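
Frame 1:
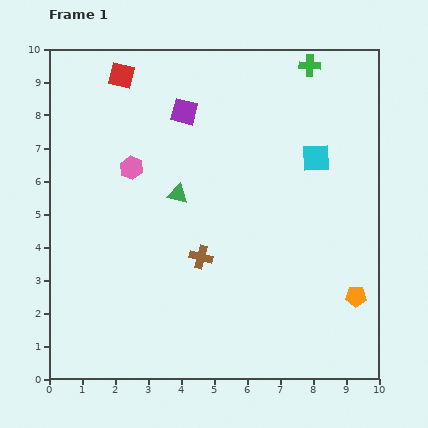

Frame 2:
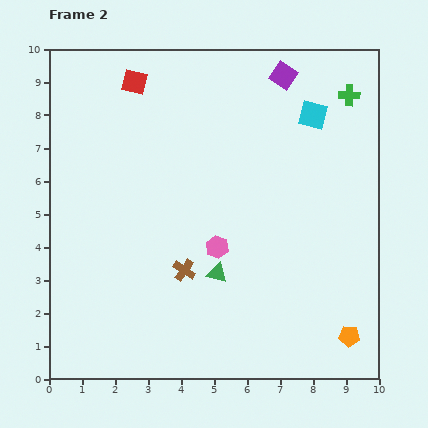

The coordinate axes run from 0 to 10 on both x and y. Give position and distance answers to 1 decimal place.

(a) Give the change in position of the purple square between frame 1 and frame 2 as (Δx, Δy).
(3.0, 1.1)

The purple square was at (4.1, 8.1) in frame 1 and (7.1, 9.2) in frame 2.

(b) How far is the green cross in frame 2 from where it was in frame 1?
1.5

The green cross moved from (7.9, 9.5) to (9.1, 8.6), a distance of √(1.2² + 0.9²) ≈ 1.5.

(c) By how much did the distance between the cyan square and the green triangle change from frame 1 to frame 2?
+1.3

Distance in frame 1: 4.3. Distance in frame 2: 5.6.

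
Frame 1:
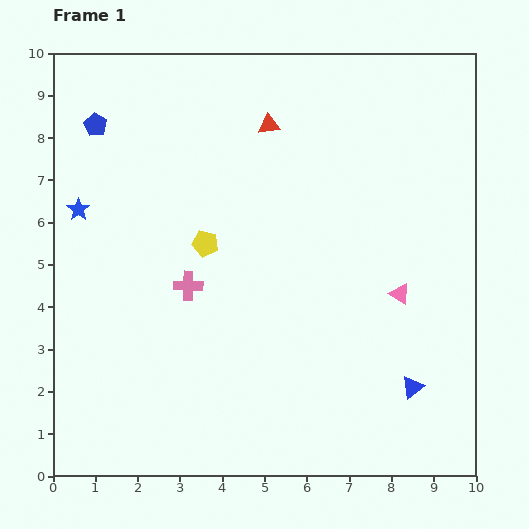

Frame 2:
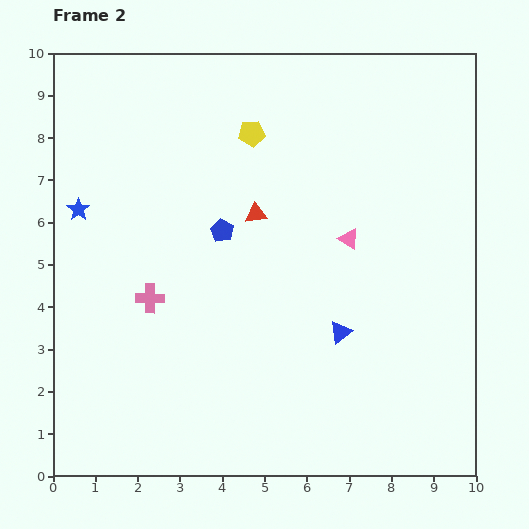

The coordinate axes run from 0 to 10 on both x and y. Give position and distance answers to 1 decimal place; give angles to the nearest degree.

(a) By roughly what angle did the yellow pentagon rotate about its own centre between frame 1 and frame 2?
19° counter-clockwise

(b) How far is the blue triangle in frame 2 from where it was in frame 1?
2.1

The blue triangle moved from (8.5, 2.1) to (6.8, 3.4), a distance of √(1.7² + 1.3²) ≈ 2.1.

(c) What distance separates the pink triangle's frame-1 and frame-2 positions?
1.8

The pink triangle moved from (8.2, 4.3) to (7.0, 5.6), a distance of √(1.2² + 1.3²) ≈ 1.8.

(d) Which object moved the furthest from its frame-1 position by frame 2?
the blue pentagon

(moved 3.9; next 2.8)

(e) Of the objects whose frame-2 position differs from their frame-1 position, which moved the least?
the pink cross

(moved 0.9)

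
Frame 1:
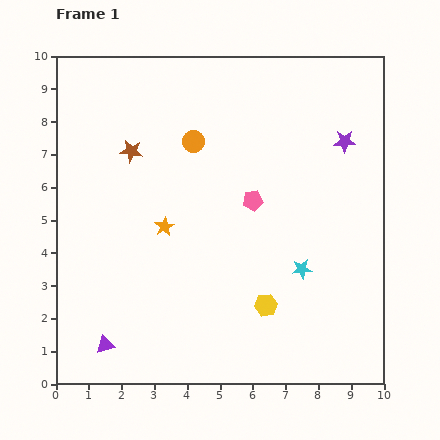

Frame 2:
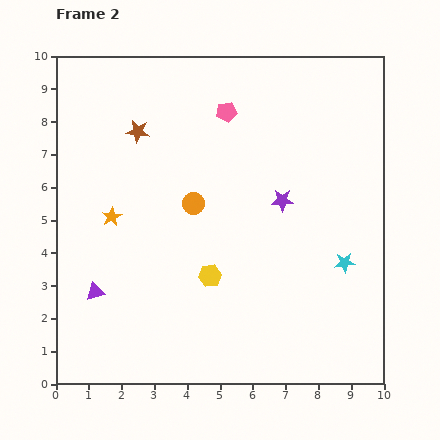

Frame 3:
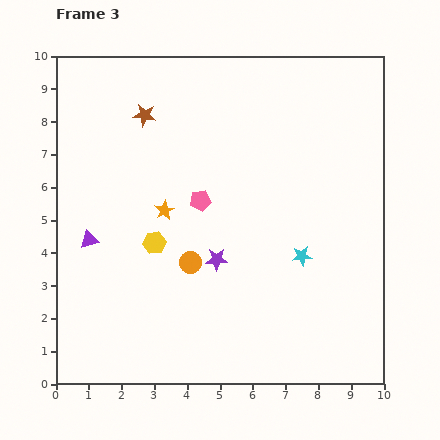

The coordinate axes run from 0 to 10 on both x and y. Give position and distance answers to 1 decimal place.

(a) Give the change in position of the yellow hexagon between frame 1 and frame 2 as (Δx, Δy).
(-1.7, 0.9)

The yellow hexagon was at (6.4, 2.4) in frame 1 and (4.7, 3.3) in frame 2.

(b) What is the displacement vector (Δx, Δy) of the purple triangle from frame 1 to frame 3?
(-0.5, 3.2)

The purple triangle was at (1.5, 1.2) in frame 1 and (1.0, 4.4) in frame 3.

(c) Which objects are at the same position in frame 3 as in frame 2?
none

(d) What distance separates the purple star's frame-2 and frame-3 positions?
2.7

The purple star moved from (6.9, 5.6) to (4.9, 3.8), a distance of √(2.0² + 1.8²) ≈ 2.7.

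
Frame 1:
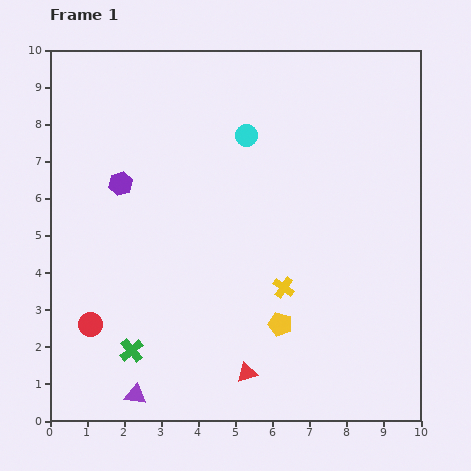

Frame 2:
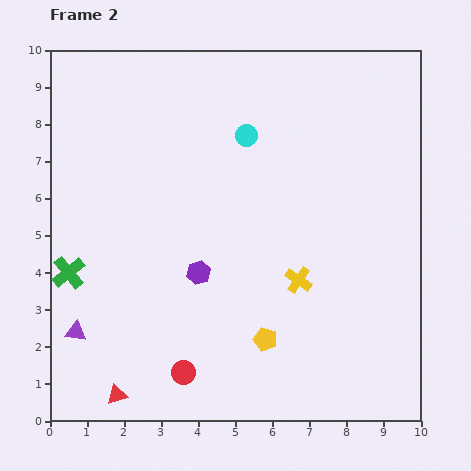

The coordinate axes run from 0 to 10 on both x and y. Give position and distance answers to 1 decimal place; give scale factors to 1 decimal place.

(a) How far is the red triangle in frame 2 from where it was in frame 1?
3.6

The red triangle moved from (5.3, 1.3) to (1.8, 0.7), a distance of √(3.5² + 0.6²) ≈ 3.6.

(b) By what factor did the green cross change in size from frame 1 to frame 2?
1.4×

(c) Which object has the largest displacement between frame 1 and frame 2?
the red triangle

(moved 3.6; next 3.2)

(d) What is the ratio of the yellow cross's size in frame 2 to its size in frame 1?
1.3×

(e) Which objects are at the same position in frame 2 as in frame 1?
the cyan circle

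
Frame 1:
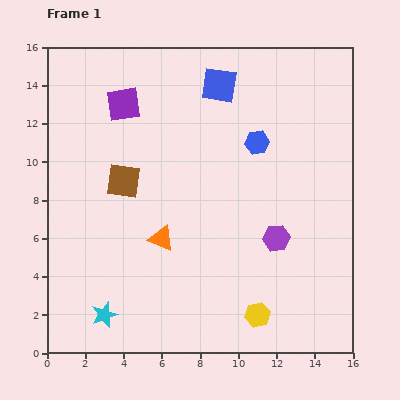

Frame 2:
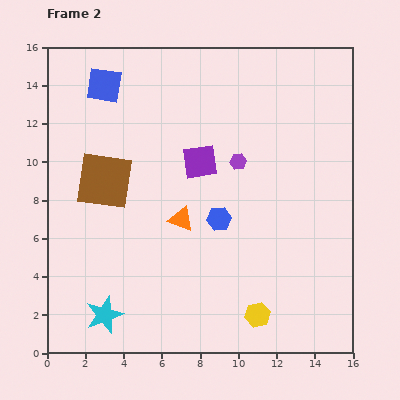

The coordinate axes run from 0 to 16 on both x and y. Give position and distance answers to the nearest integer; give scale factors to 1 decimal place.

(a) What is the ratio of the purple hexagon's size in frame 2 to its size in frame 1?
0.6×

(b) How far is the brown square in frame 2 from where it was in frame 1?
1

The brown square moved from (4, 9) to (3, 9), a distance of √(1² + 0²) ≈ 1.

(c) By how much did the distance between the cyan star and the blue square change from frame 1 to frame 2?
-1

Distance in frame 1: 13. Distance in frame 2: 12.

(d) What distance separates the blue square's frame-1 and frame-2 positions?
6

The blue square moved from (9, 14) to (3, 14), a distance of √(6² + 0²) ≈ 6.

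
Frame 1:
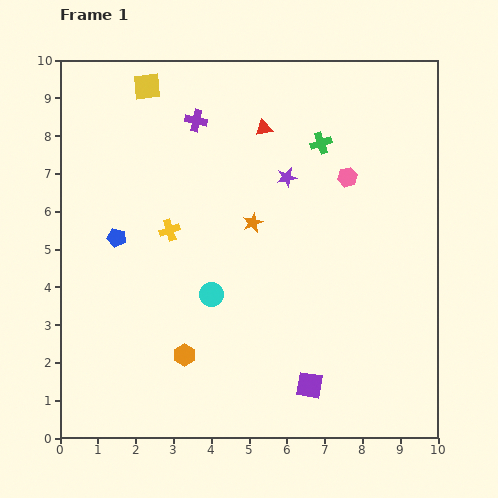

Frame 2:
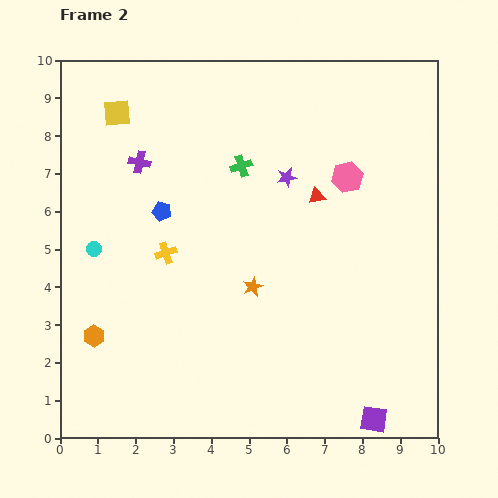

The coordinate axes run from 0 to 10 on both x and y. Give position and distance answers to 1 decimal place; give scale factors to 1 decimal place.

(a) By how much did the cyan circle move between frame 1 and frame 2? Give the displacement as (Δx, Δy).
(-3.1, 1.2)

The cyan circle was at (4.0, 3.8) in frame 1 and (0.9, 5.0) in frame 2.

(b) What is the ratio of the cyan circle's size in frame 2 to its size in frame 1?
0.6×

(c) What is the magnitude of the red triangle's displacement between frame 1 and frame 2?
2.3

The red triangle moved from (5.4, 8.2) to (6.8, 6.4), a distance of √(1.4² + 1.8²) ≈ 2.3.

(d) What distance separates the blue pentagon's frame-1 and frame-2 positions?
1.4

The blue pentagon moved from (1.5, 5.3) to (2.7, 6.0), a distance of √(1.2² + 0.7²) ≈ 1.4.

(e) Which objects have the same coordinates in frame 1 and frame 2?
the pink hexagon, the purple star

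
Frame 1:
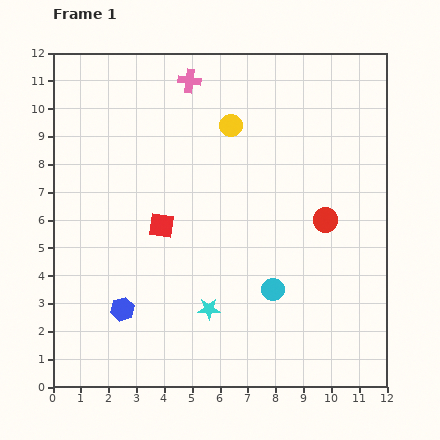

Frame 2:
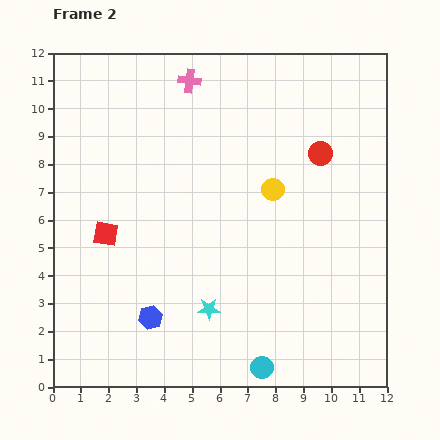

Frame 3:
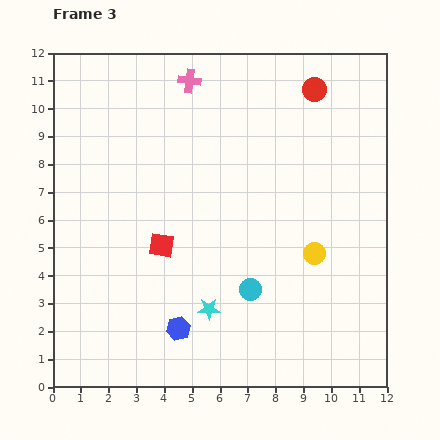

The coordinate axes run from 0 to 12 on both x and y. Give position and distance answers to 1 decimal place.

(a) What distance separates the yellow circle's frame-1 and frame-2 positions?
2.7

The yellow circle moved from (6.4, 9.4) to (7.9, 7.1), a distance of √(1.5² + 2.3²) ≈ 2.7.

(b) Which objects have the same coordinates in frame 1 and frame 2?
the cyan star, the pink cross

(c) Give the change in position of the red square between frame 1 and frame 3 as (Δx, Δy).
(0.0, -0.7)

The red square was at (3.9, 5.8) in frame 1 and (3.9, 5.1) in frame 3.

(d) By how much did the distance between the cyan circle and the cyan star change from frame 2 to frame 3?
-1.1

Distance in frame 2: 2.8. Distance in frame 3: 1.7.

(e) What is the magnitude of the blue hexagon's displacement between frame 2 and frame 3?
1.1

The blue hexagon moved from (3.5, 2.5) to (4.5, 2.1), a distance of √(1.0² + 0.4²) ≈ 1.1.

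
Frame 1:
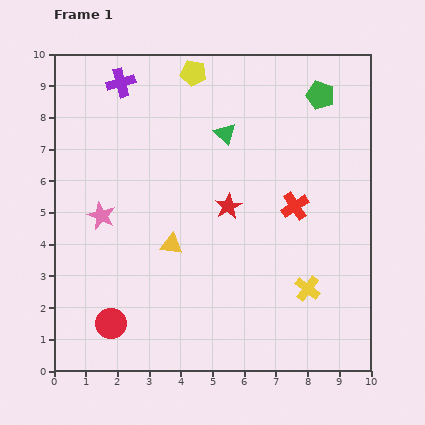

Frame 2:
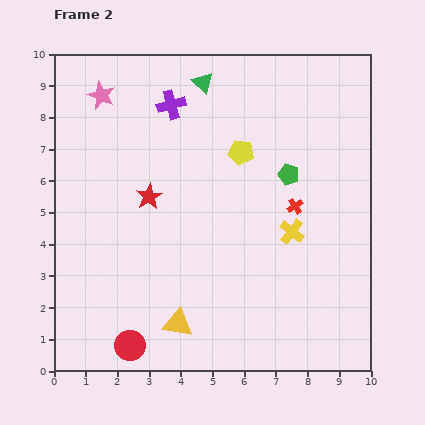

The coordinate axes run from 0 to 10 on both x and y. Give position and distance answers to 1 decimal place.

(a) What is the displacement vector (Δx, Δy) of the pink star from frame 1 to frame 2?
(0.0, 3.8)

The pink star was at (1.5, 4.9) in frame 1 and (1.5, 8.7) in frame 2.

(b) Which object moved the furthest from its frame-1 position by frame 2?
the pink star

(moved 3.8; next 2.9)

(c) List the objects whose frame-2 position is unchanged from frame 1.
the red cross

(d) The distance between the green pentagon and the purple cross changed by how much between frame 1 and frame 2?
-2.0

Distance in frame 1: 6.3. Distance in frame 2: 4.3.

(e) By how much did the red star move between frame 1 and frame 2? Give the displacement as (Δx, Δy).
(-2.5, 0.3)

The red star was at (5.5, 5.2) in frame 1 and (3.0, 5.5) in frame 2.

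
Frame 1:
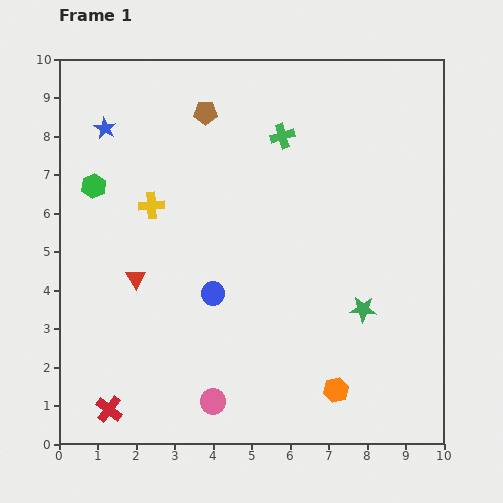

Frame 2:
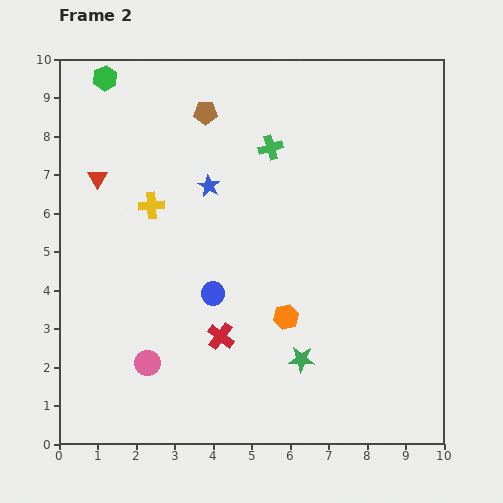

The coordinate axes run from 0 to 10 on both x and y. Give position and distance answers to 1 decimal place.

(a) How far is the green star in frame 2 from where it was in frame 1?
2.1

The green star moved from (7.9, 3.5) to (6.3, 2.2), a distance of √(1.6² + 1.3²) ≈ 2.1.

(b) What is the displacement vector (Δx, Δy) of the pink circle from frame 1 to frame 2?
(-1.7, 1.0)

The pink circle was at (4.0, 1.1) in frame 1 and (2.3, 2.1) in frame 2.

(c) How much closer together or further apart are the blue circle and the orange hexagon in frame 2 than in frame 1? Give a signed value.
-2.1

Distance in frame 1: 4.1. Distance in frame 2: 2.0.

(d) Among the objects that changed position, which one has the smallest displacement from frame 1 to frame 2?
the green cross

(moved 0.4)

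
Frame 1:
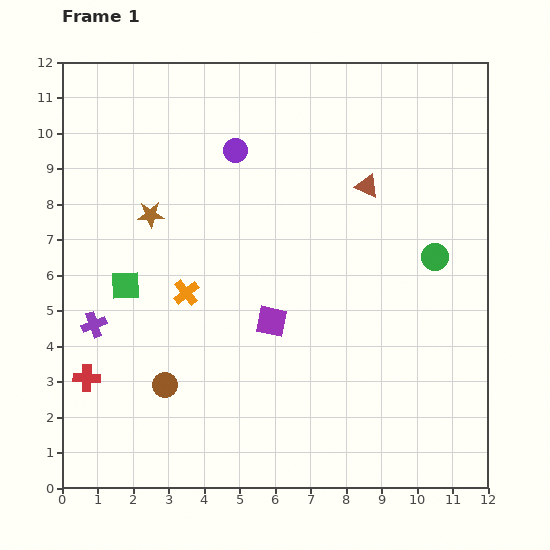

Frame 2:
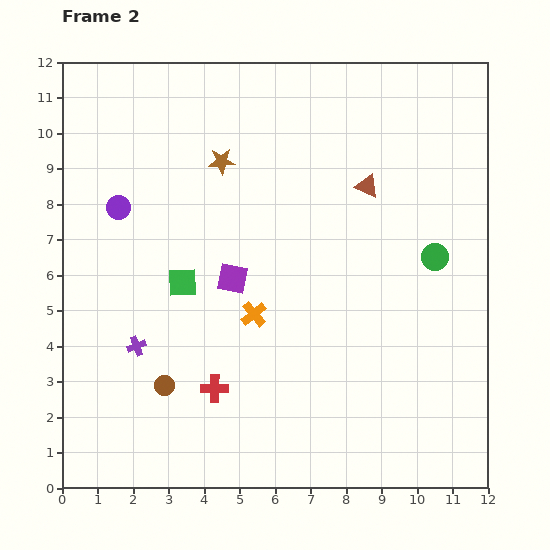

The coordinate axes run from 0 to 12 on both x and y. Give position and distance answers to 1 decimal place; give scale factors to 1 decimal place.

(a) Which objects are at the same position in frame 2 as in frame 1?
the green circle, the brown triangle, the brown circle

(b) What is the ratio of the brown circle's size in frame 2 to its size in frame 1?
0.8×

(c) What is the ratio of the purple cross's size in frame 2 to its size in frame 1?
0.8×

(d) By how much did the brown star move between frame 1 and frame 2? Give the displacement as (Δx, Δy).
(2.0, 1.5)

The brown star was at (2.5, 7.7) in frame 1 and (4.5, 9.2) in frame 2.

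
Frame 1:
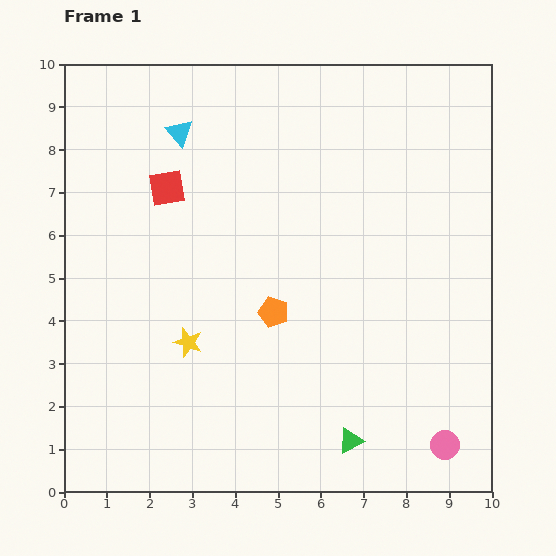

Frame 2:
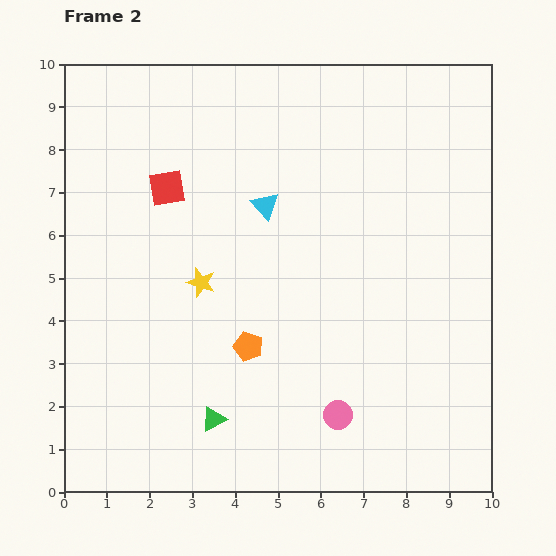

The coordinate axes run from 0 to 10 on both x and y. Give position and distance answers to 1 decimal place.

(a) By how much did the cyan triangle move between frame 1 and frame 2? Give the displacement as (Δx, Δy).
(2.0, -1.7)

The cyan triangle was at (2.7, 8.4) in frame 1 and (4.7, 6.7) in frame 2.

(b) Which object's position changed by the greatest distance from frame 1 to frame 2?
the green triangle

(moved 3.2; next 2.6)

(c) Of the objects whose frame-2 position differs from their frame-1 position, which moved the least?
the orange pentagon

(moved 1.0)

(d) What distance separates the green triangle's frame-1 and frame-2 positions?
3.2

The green triangle moved from (6.7, 1.2) to (3.5, 1.7), a distance of √(3.2² + 0.5²) ≈ 3.2.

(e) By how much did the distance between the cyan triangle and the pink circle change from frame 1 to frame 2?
-4.4

Distance in frame 1: 9.6. Distance in frame 2: 5.2.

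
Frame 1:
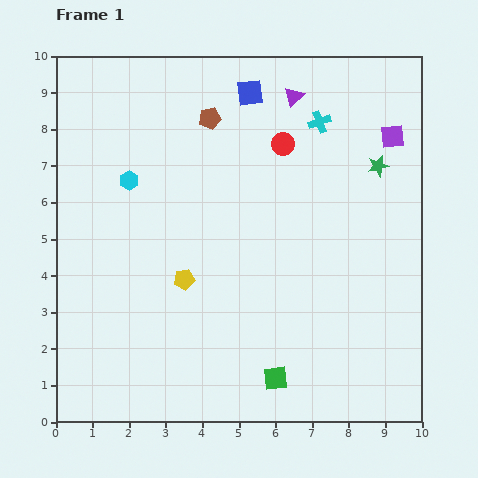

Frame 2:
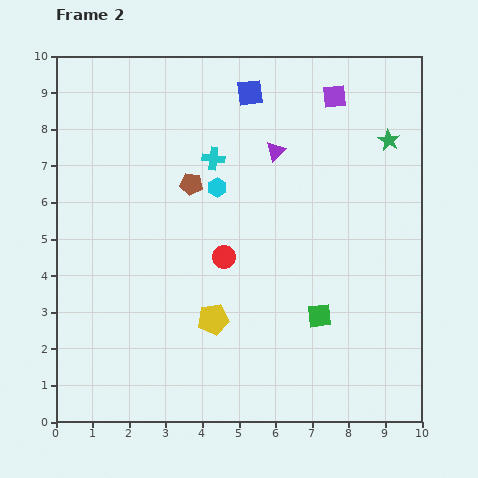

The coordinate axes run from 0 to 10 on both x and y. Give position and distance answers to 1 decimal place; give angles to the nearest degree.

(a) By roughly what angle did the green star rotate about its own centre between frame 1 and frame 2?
29° counter-clockwise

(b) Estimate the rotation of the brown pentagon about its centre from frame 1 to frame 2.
19° clockwise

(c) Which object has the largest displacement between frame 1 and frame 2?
the red circle

(moved 3.5; next 3.1)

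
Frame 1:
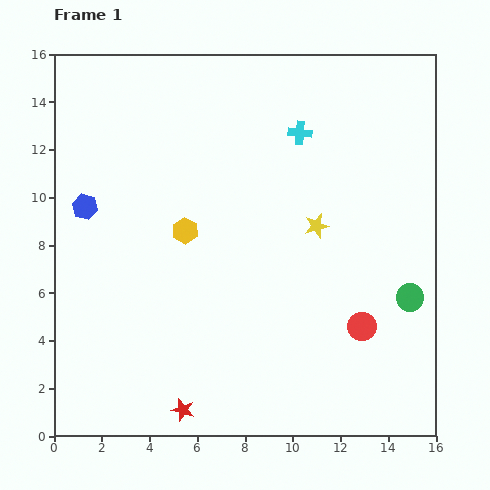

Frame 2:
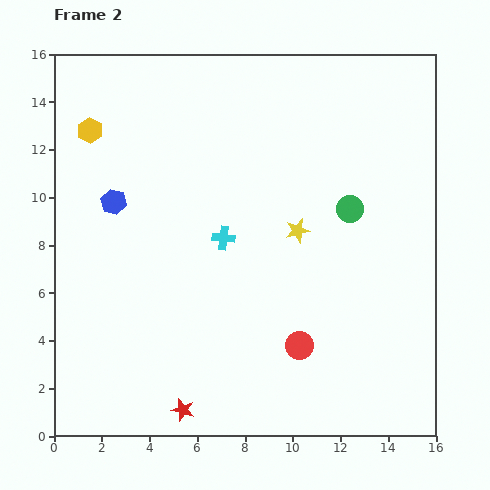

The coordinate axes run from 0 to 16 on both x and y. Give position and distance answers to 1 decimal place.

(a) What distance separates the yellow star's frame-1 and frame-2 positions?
0.8

The yellow star moved from (11.0, 8.8) to (10.2, 8.6), a distance of √(0.8² + 0.2²) ≈ 0.8.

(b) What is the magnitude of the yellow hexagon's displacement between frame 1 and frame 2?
5.8

The yellow hexagon moved from (5.5, 8.6) to (1.5, 12.8), a distance of √(4.0² + 4.2²) ≈ 5.8.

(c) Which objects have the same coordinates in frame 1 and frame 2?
the red star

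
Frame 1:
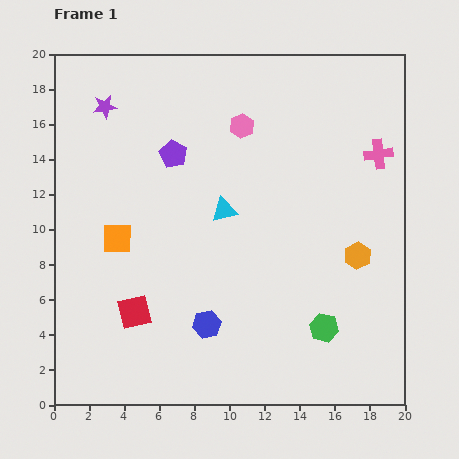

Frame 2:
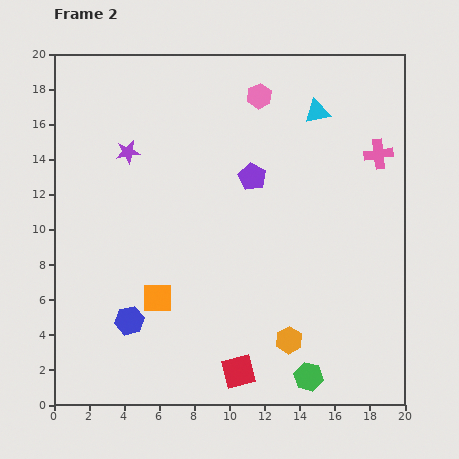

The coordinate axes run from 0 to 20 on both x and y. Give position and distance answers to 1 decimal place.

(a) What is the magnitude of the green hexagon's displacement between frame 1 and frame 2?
2.9

The green hexagon moved from (15.4, 4.4) to (14.5, 1.6), a distance of √(0.9² + 2.8²) ≈ 2.9.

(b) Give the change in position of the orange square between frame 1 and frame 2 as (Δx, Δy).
(2.3, -3.4)

The orange square was at (3.6, 9.5) in frame 1 and (5.9, 6.1) in frame 2.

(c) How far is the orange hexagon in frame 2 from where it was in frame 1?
6.2

The orange hexagon moved from (17.3, 8.5) to (13.4, 3.7), a distance of √(3.9² + 4.8²) ≈ 6.2.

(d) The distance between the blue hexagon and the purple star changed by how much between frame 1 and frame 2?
-4.1

Distance in frame 1: 13.7. Distance in frame 2: 9.6.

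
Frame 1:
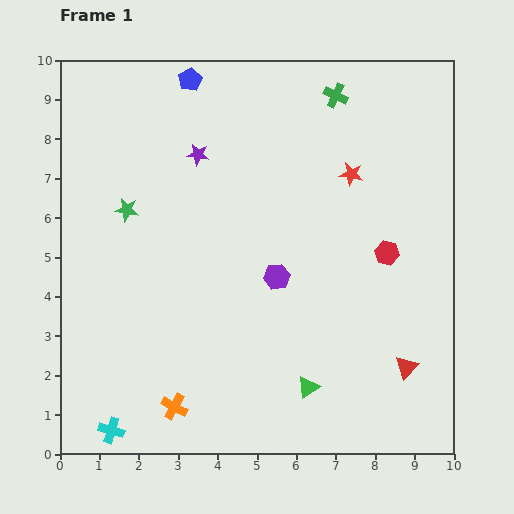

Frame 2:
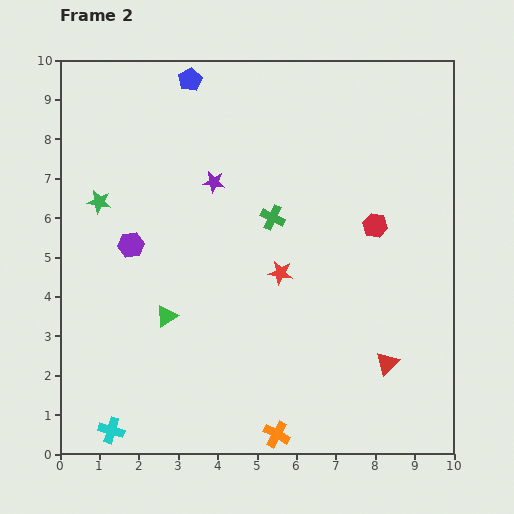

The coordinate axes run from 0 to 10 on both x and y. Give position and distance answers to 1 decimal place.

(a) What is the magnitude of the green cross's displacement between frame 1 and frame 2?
3.5

The green cross moved from (7.0, 9.1) to (5.4, 6.0), a distance of √(1.6² + 3.1²) ≈ 3.5.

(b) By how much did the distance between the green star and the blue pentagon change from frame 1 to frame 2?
+0.2

Distance in frame 1: 3.7. Distance in frame 2: 3.9.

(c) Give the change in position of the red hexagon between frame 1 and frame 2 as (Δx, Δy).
(-0.3, 0.7)

The red hexagon was at (8.3, 5.1) in frame 1 and (8.0, 5.8) in frame 2.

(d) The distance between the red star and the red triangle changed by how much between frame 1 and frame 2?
-1.6

Distance in frame 1: 5.1. Distance in frame 2: 3.5.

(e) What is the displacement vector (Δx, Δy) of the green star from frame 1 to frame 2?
(-0.7, 0.2)

The green star was at (1.7, 6.2) in frame 1 and (1.0, 6.4) in frame 2.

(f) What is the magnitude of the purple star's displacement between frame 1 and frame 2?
0.8

The purple star moved from (3.5, 7.6) to (3.9, 6.9), a distance of √(0.4² + 0.7²) ≈ 0.8.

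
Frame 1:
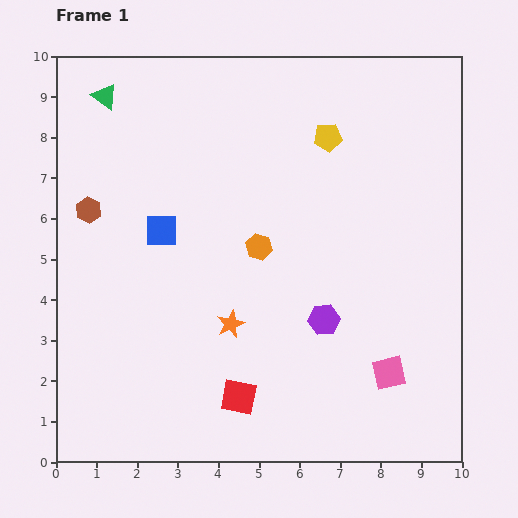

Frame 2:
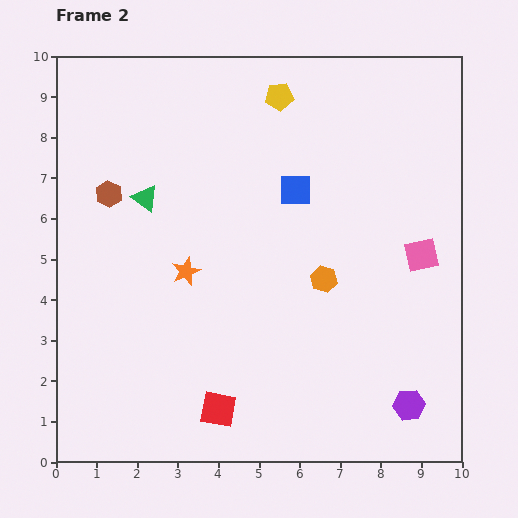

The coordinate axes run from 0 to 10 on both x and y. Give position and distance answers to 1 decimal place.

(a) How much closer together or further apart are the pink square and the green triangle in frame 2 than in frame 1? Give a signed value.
-2.9

Distance in frame 1: 9.8. Distance in frame 2: 6.9.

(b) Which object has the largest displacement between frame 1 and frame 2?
the blue square

(moved 3.4; next 3.0)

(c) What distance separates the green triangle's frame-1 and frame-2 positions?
2.7

The green triangle moved from (1.2, 9.0) to (2.2, 6.5), a distance of √(1.0² + 2.5²) ≈ 2.7.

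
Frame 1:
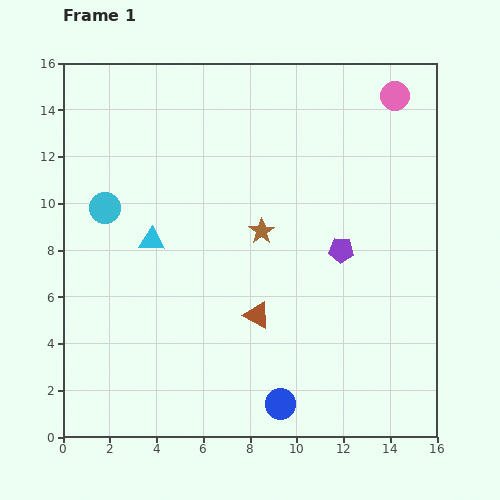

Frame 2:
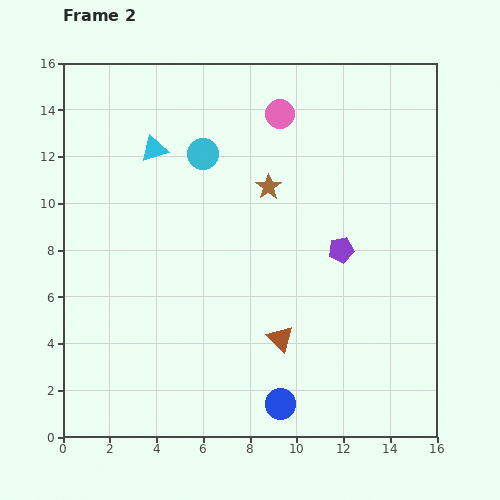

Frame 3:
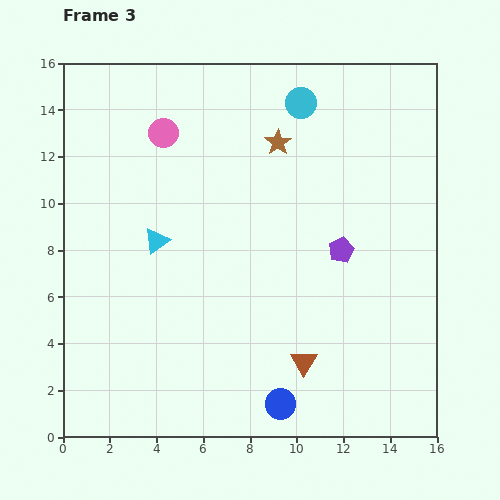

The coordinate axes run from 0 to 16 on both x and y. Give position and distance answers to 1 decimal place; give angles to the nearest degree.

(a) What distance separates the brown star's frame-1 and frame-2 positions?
1.9

The brown star moved from (8.5, 8.8) to (8.8, 10.7), a distance of √(0.3² + 1.9²) ≈ 1.9.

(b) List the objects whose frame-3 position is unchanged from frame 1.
the blue circle, the purple pentagon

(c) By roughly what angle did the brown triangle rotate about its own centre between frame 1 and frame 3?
31° clockwise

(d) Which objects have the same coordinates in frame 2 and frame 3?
the blue circle, the purple pentagon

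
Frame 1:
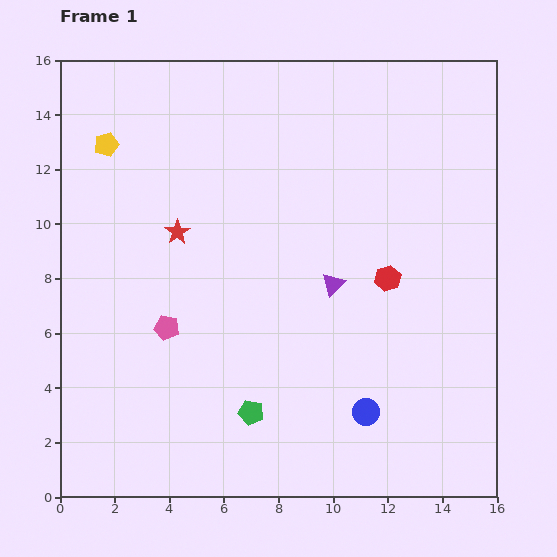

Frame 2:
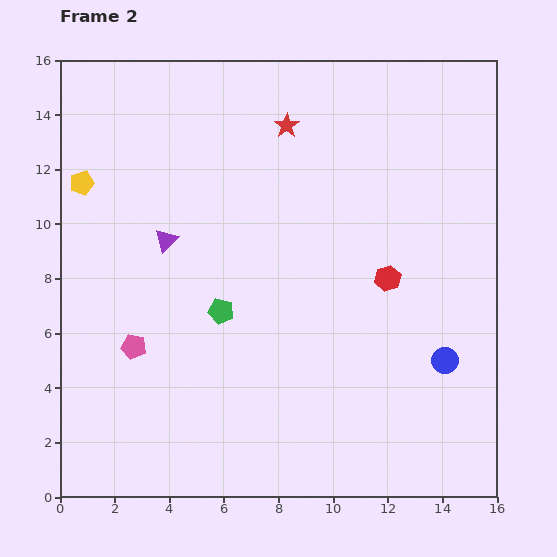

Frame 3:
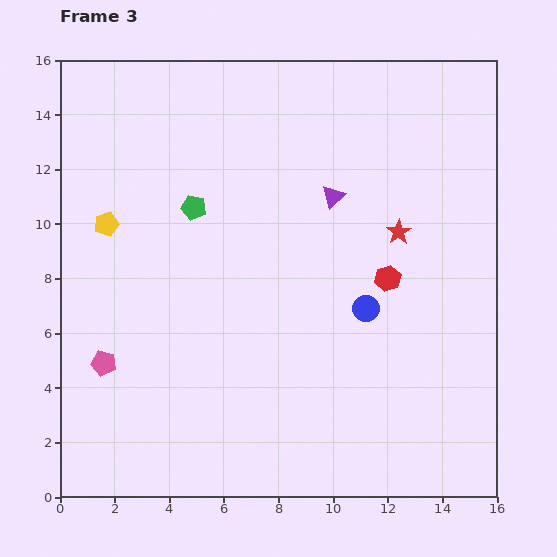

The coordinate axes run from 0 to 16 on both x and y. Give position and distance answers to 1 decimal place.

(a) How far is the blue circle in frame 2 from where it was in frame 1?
3.5

The blue circle moved from (11.2, 3.1) to (14.1, 5.0), a distance of √(2.9² + 1.9²) ≈ 3.5.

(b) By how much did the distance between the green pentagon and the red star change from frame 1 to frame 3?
+0.5

Distance in frame 1: 7.1. Distance in frame 3: 7.6.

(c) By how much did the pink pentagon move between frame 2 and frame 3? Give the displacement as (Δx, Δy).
(-1.1, -0.6)

The pink pentagon was at (2.7, 5.5) in frame 2 and (1.6, 4.9) in frame 3.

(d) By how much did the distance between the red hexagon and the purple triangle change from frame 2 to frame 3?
-4.6

Distance in frame 2: 8.2. Distance in frame 3: 3.6.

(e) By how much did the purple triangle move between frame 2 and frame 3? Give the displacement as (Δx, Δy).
(6.1, 1.6)

The purple triangle was at (3.9, 9.4) in frame 2 and (10.0, 11.0) in frame 3.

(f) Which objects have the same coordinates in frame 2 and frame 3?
the red hexagon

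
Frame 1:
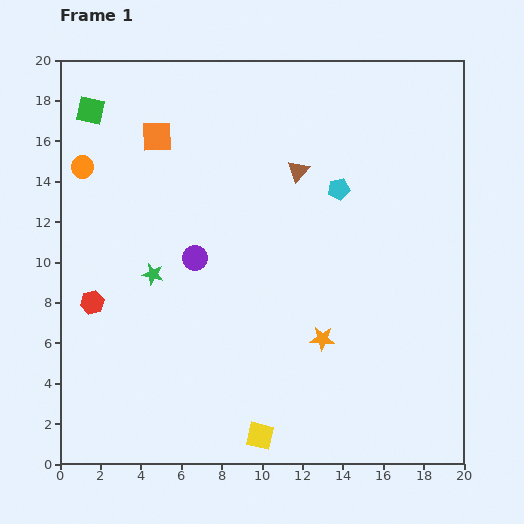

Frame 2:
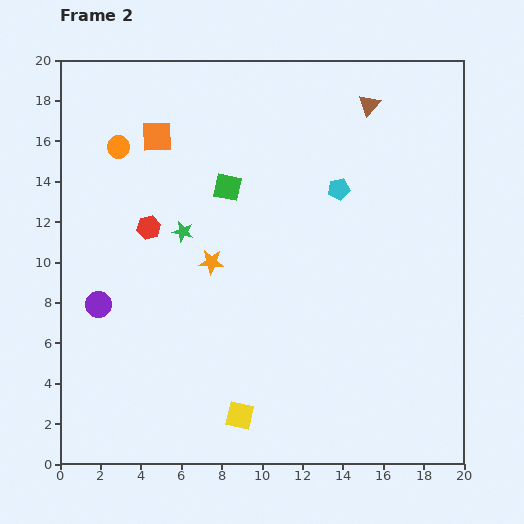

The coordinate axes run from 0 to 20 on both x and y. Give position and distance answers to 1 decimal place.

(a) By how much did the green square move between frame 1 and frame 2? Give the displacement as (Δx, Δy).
(6.8, -3.8)

The green square was at (1.5, 17.5) in frame 1 and (8.3, 13.7) in frame 2.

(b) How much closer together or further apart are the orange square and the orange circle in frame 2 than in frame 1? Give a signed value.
-2.0

Distance in frame 1: 4.0. Distance in frame 2: 2.0.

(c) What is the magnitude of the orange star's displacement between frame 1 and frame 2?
6.7

The orange star moved from (13.0, 6.2) to (7.5, 10.0), a distance of √(5.5² + 3.8²) ≈ 6.7.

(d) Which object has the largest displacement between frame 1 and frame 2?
the green square

(moved 7.8; next 6.7)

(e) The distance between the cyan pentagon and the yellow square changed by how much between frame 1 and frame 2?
-0.6

Distance in frame 1: 12.8. Distance in frame 2: 12.2.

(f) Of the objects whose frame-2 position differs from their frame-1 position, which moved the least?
the yellow square

(moved 1.4)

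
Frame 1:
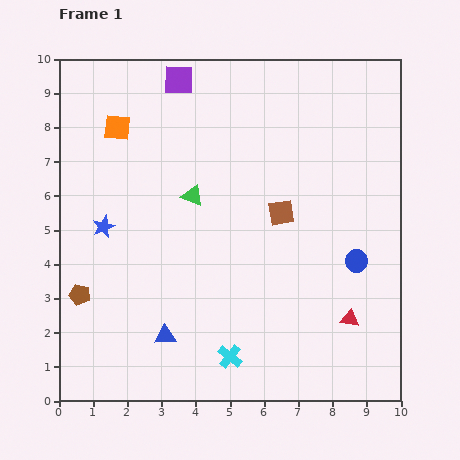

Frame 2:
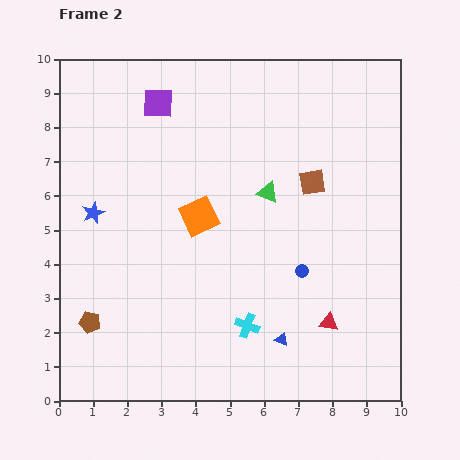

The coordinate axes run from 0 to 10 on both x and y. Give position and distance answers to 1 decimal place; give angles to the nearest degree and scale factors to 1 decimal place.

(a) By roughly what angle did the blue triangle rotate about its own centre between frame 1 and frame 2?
23° clockwise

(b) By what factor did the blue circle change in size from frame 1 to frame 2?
0.6×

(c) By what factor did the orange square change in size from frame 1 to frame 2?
1.4×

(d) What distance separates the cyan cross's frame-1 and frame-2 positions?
1.0

The cyan cross moved from (5.0, 1.3) to (5.5, 2.2), a distance of √(0.5² + 0.9²) ≈ 1.0.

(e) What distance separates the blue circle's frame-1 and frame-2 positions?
1.6

The blue circle moved from (8.7, 4.1) to (7.1, 3.8), a distance of √(1.6² + 0.3²) ≈ 1.6.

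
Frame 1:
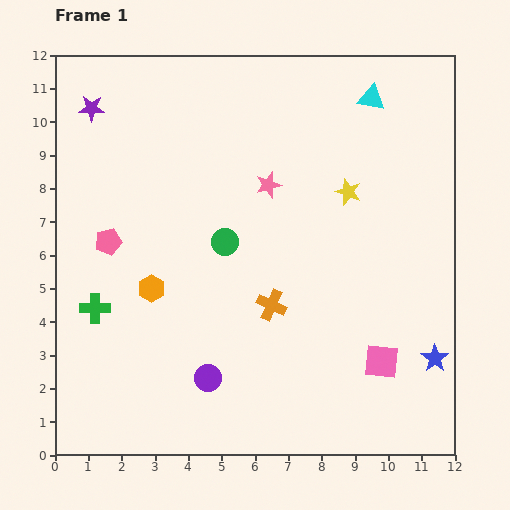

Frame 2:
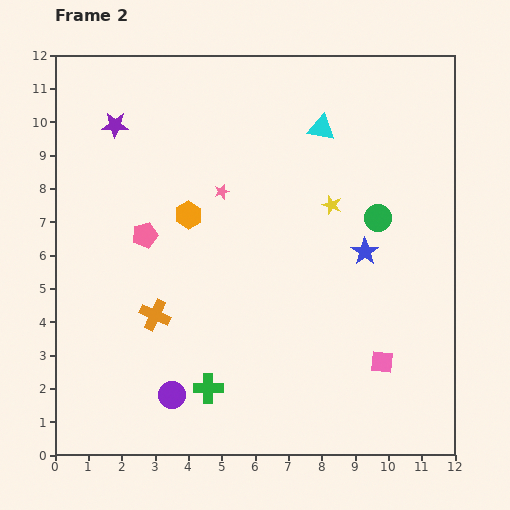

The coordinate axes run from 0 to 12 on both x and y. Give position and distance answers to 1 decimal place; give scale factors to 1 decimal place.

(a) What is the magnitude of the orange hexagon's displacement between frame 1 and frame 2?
2.5

The orange hexagon moved from (2.9, 5.0) to (4.0, 7.2), a distance of √(1.1² + 2.2²) ≈ 2.5.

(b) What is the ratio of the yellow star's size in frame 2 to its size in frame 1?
0.7×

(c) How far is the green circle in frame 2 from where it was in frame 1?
4.7

The green circle moved from (5.1, 6.4) to (9.7, 7.1), a distance of √(4.6² + 0.7²) ≈ 4.7.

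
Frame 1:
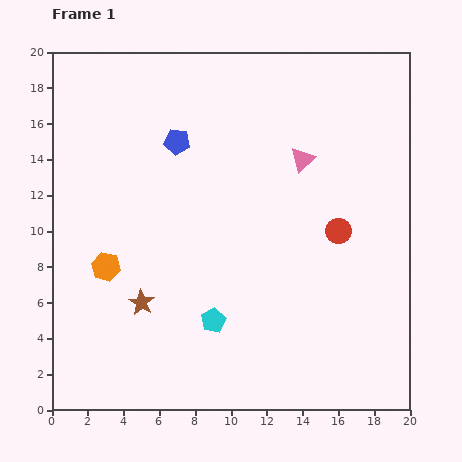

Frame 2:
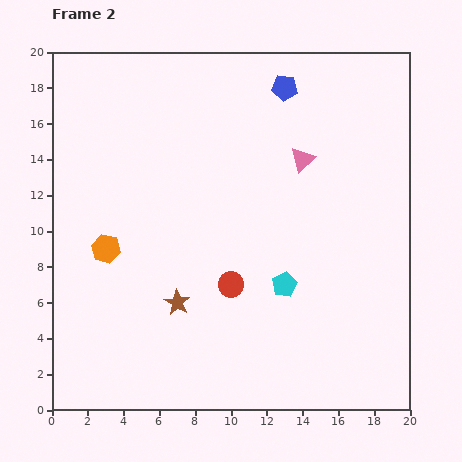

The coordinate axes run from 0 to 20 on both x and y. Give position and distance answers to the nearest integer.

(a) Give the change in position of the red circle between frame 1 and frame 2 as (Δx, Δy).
(-6, -3)

The red circle was at (16, 10) in frame 1 and (10, 7) in frame 2.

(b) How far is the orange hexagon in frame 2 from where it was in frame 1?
1

The orange hexagon moved from (3, 8) to (3, 9), a distance of √(0² + 1²) ≈ 1.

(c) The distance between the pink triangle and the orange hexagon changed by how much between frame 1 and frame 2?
-1

Distance in frame 1: 13. Distance in frame 2: 12.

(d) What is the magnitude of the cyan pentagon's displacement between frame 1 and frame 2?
4

The cyan pentagon moved from (9, 5) to (13, 7), a distance of √(4² + 2²) ≈ 4.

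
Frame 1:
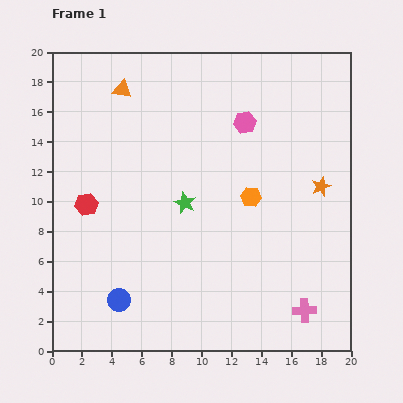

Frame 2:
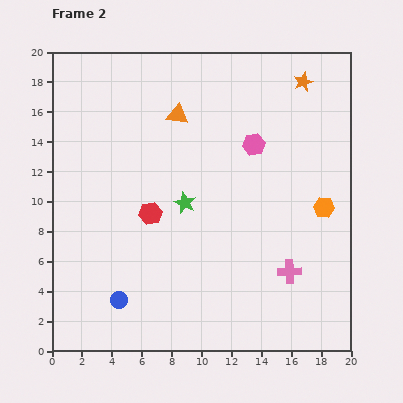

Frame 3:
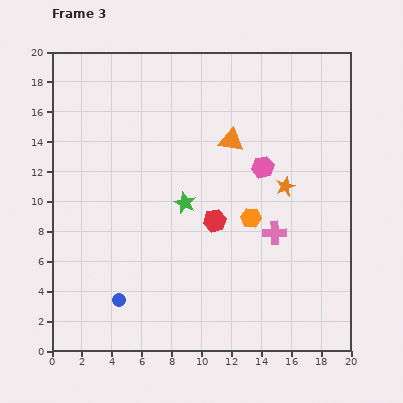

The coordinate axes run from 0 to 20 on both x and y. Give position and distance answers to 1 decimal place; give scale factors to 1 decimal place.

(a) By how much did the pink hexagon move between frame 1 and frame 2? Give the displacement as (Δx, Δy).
(0.6, -1.5)

The pink hexagon was at (12.9, 15.3) in frame 1 and (13.5, 13.8) in frame 2.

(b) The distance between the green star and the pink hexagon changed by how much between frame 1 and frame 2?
-0.7

Distance in frame 1: 6.7. Distance in frame 2: 6.0.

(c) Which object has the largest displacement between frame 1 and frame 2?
the orange star

(moved 7.1; next 4.9)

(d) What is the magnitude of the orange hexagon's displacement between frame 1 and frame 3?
1.4

The orange hexagon moved from (13.3, 10.3) to (13.3, 8.9), a distance of √(0.0² + 1.4²) ≈ 1.4.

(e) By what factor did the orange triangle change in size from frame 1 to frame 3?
1.3×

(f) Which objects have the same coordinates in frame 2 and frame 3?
the blue circle, the green star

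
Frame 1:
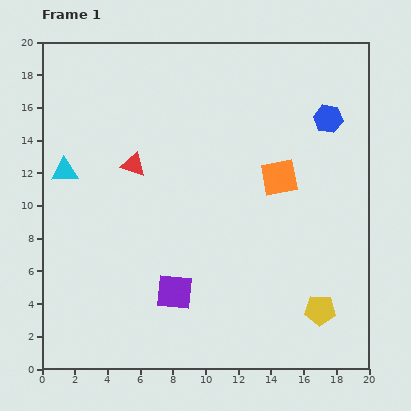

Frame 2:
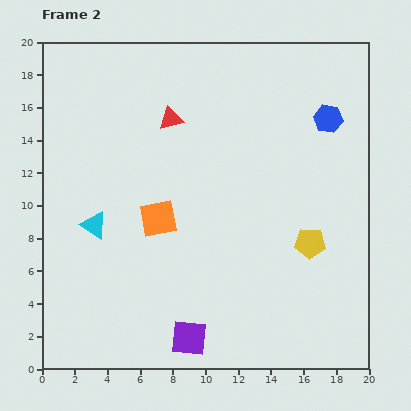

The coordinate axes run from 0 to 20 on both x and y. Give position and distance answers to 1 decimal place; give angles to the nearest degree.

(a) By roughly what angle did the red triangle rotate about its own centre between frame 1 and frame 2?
32° counter-clockwise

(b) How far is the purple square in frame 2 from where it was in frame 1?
2.9

The purple square moved from (8.1, 4.7) to (9.0, 1.9), a distance of √(0.9² + 2.8²) ≈ 2.9.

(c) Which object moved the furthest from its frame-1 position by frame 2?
the orange square

(moved 7.8; next 4.1)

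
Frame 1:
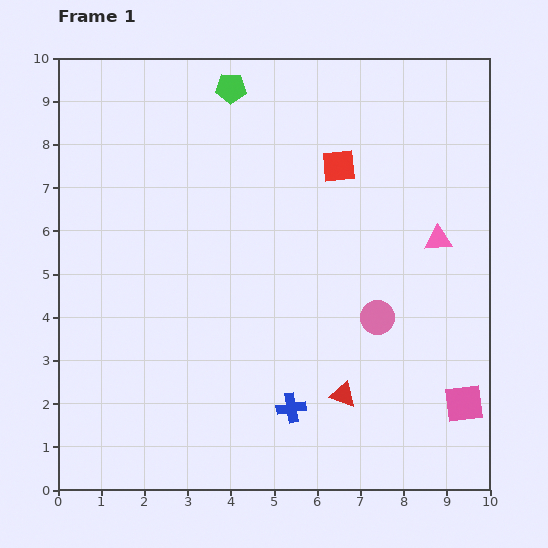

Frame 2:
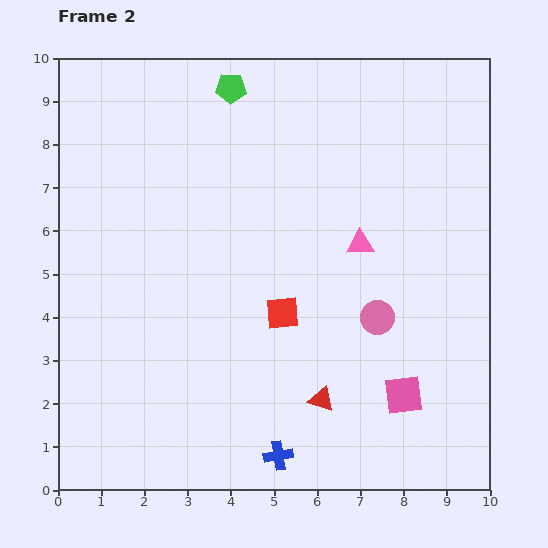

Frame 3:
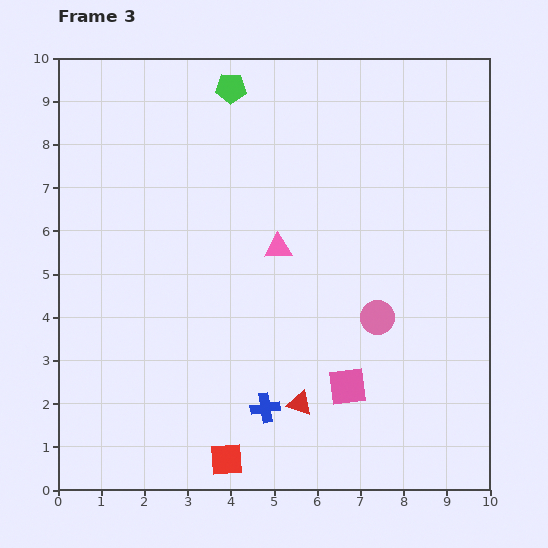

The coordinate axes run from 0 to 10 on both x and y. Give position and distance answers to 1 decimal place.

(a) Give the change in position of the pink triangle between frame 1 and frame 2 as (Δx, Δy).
(-1.8, -0.1)

The pink triangle was at (8.8, 5.8) in frame 1 and (7.0, 5.7) in frame 2.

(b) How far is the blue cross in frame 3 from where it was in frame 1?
0.6

The blue cross moved from (5.4, 1.9) to (4.8, 1.9), a distance of √(0.6² + 0.0²) ≈ 0.6.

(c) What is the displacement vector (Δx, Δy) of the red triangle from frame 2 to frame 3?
(-0.5, -0.1)

The red triangle was at (6.1, 2.1) in frame 2 and (5.6, 2.0) in frame 3.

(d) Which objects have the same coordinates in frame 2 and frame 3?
the pink circle, the green pentagon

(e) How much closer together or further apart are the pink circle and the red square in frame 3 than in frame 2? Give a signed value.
+2.6

Distance in frame 2: 2.2. Distance in frame 3: 4.8.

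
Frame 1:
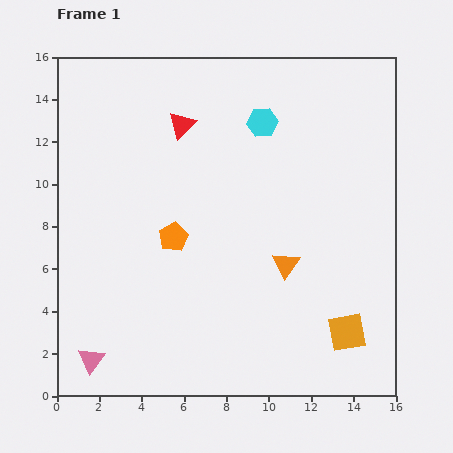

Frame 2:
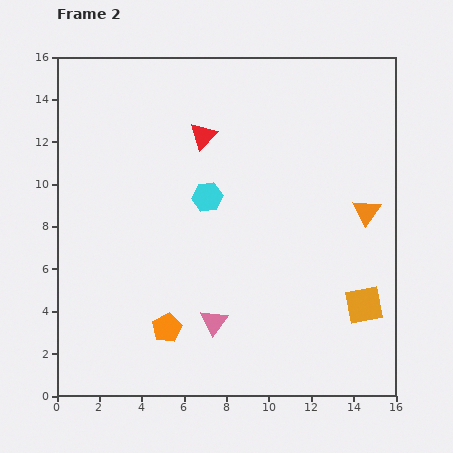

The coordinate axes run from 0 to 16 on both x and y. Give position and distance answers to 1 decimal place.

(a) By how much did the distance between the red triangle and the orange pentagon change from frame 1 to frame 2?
+4.0

Distance in frame 1: 5.3. Distance in frame 2: 9.3.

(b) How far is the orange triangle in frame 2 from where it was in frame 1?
4.5

The orange triangle moved from (10.8, 6.2) to (14.6, 8.7), a distance of √(3.8² + 2.5²) ≈ 4.5.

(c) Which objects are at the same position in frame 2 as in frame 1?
none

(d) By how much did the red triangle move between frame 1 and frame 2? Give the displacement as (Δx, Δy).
(1.0, -0.5)

The red triangle was at (5.9, 12.8) in frame 1 and (6.9, 12.3) in frame 2.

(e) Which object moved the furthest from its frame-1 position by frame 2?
the pink triangle

(moved 6.1; next 4.5)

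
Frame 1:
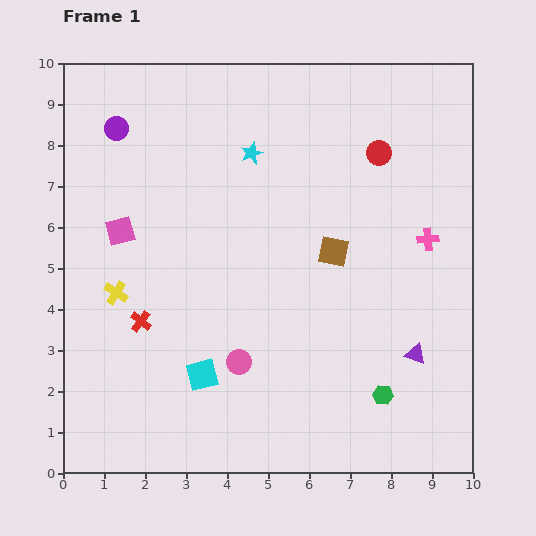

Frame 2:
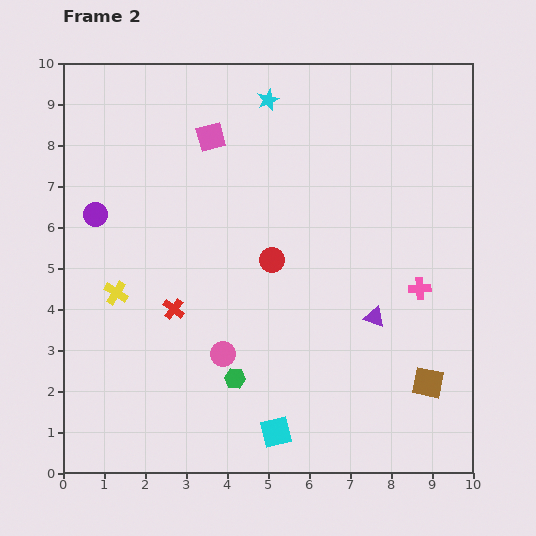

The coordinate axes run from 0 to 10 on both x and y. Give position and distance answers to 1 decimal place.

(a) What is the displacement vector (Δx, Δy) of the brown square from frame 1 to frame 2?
(2.3, -3.2)

The brown square was at (6.6, 5.4) in frame 1 and (8.9, 2.2) in frame 2.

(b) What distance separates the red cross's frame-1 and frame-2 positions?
0.9

The red cross moved from (1.9, 3.7) to (2.7, 4.0), a distance of √(0.8² + 0.3²) ≈ 0.9.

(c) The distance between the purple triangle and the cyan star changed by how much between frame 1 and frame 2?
-0.4

Distance in frame 1: 6.3. Distance in frame 2: 5.9.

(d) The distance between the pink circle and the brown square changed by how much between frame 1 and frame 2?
+1.5

Distance in frame 1: 3.5. Distance in frame 2: 5.0.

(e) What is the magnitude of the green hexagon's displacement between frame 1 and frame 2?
3.6

The green hexagon moved from (7.8, 1.9) to (4.2, 2.3), a distance of √(3.6² + 0.4²) ≈ 3.6.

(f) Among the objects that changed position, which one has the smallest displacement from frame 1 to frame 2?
the pink circle

(moved 0.4)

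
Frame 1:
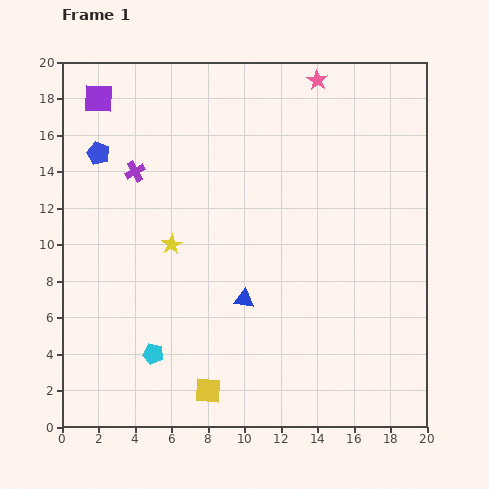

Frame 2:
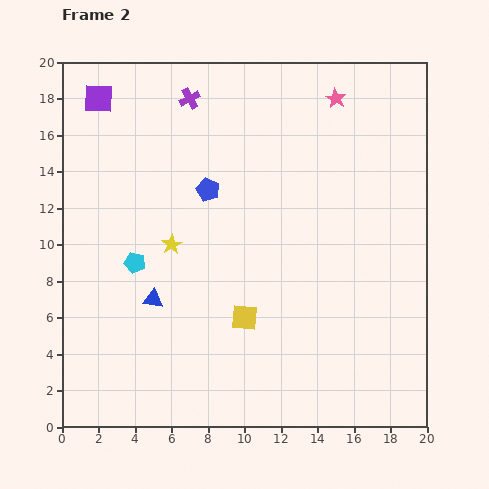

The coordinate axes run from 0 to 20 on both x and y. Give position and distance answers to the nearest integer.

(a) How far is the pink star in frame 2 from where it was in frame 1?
1

The pink star moved from (14, 19) to (15, 18), a distance of √(1² + 1²) ≈ 1.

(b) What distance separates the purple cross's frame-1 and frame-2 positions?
5

The purple cross moved from (4, 14) to (7, 18), a distance of √(3² + 4²) ≈ 5.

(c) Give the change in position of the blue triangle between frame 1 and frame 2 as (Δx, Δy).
(-5, 0)

The blue triangle was at (10, 7) in frame 1 and (5, 7) in frame 2.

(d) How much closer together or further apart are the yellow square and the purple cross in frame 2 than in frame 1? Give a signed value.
-1

Distance in frame 1: 13. Distance in frame 2: 12.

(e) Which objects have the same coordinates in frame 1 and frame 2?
the purple square, the yellow star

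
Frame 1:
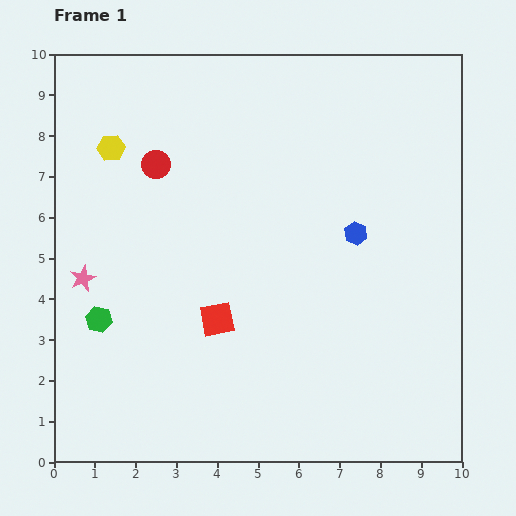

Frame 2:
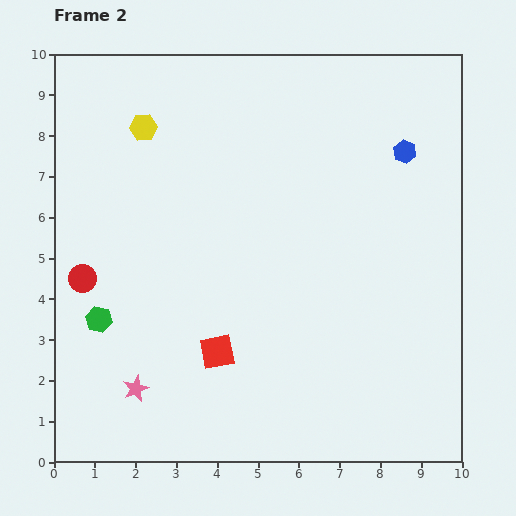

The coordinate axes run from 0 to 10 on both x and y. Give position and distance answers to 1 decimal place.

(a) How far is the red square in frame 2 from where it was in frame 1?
0.8

The red square moved from (4.0, 3.5) to (4.0, 2.7), a distance of √(0.0² + 0.8²) ≈ 0.8.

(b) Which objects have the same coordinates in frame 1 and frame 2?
the green hexagon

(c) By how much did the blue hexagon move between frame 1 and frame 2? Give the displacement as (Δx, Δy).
(1.2, 2.0)

The blue hexagon was at (7.4, 5.6) in frame 1 and (8.6, 7.6) in frame 2.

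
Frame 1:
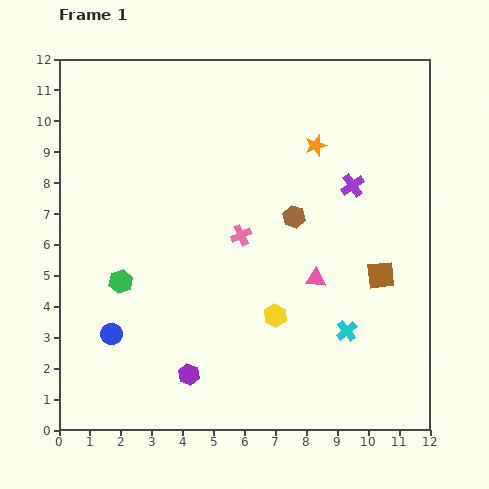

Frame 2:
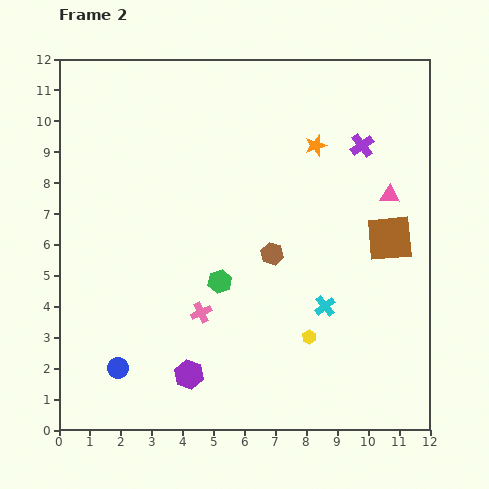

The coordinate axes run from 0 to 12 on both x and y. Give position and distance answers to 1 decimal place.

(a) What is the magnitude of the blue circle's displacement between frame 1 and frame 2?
1.1

The blue circle moved from (1.7, 3.1) to (1.9, 2.0), a distance of √(0.2² + 1.1²) ≈ 1.1.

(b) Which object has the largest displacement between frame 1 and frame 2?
the pink triangle

(moved 3.6; next 3.2)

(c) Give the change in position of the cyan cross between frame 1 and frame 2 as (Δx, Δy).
(-0.7, 0.8)

The cyan cross was at (9.3, 3.2) in frame 1 and (8.6, 4.0) in frame 2.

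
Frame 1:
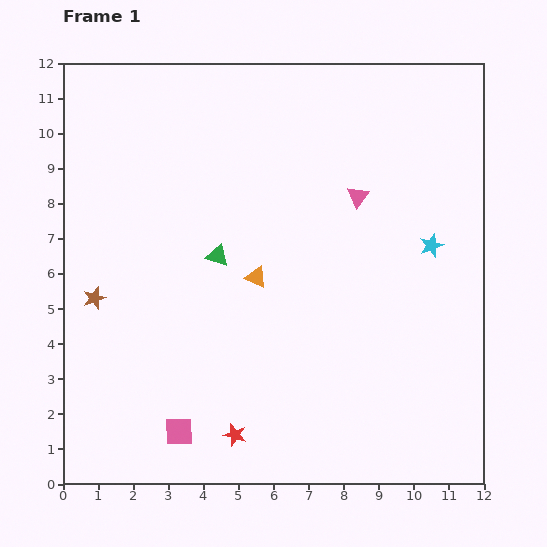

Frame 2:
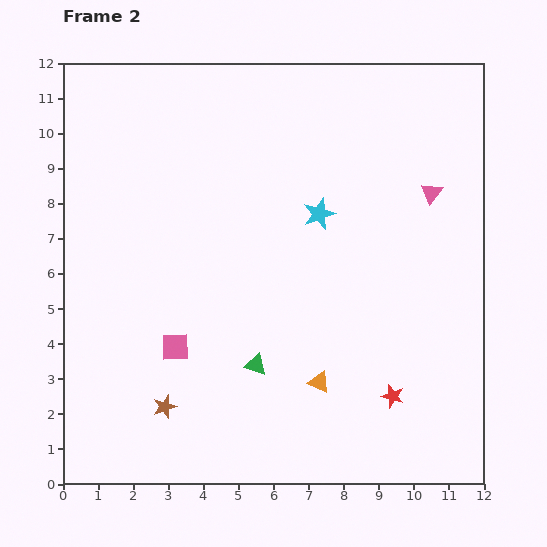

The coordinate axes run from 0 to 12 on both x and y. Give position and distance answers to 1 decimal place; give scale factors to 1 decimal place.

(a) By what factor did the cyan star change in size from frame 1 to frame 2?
1.3×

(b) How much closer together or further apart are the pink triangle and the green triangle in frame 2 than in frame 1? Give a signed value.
+2.7

Distance in frame 1: 4.3. Distance in frame 2: 7.0.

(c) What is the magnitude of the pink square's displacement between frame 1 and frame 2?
2.4

The pink square moved from (3.3, 1.5) to (3.2, 3.9), a distance of √(0.1² + 2.4²) ≈ 2.4.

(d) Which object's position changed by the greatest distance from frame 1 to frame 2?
the red star

(moved 4.6; next 3.7)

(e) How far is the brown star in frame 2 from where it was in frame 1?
3.7

The brown star moved from (0.9, 5.3) to (2.9, 2.2), a distance of √(2.0² + 3.1²) ≈ 3.7.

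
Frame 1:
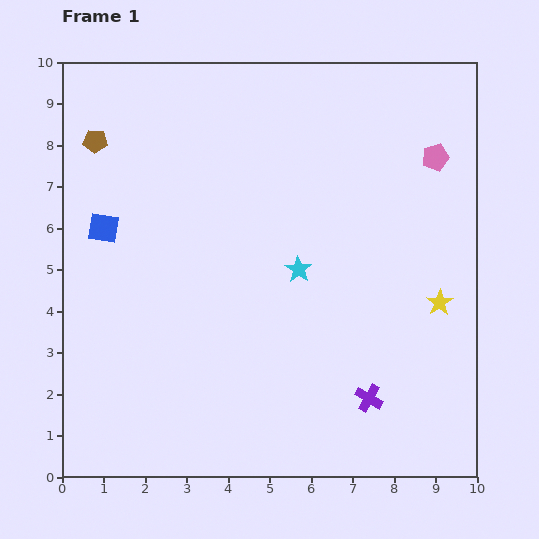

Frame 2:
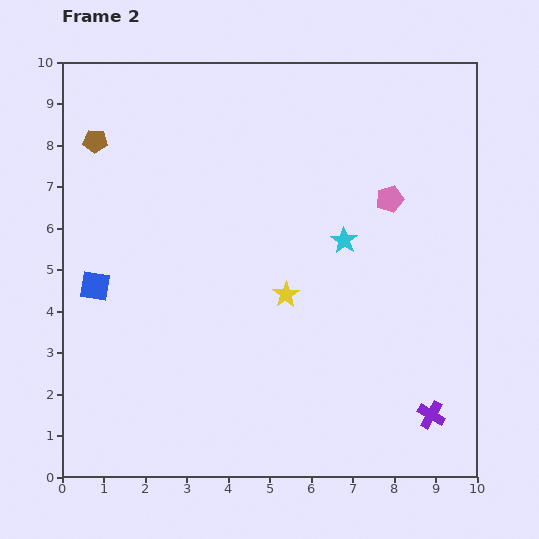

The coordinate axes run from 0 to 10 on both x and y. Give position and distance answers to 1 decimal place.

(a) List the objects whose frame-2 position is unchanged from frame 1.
the brown pentagon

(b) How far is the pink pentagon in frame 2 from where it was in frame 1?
1.5

The pink pentagon moved from (9.0, 7.7) to (7.9, 6.7), a distance of √(1.1² + 1.0²) ≈ 1.5.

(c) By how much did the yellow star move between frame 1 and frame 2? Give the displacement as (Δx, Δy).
(-3.7, 0.2)

The yellow star was at (9.1, 4.2) in frame 1 and (5.4, 4.4) in frame 2.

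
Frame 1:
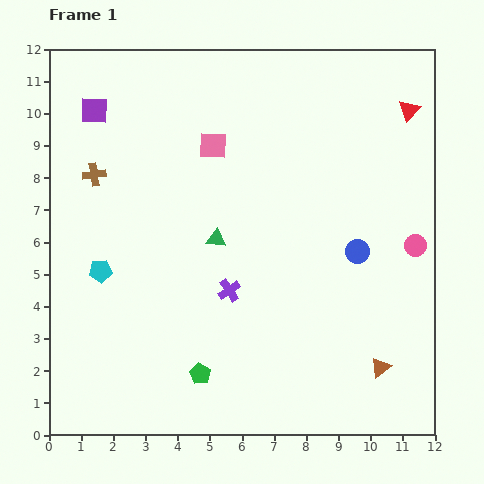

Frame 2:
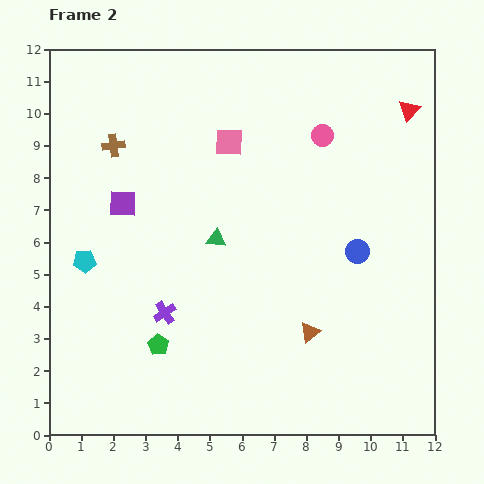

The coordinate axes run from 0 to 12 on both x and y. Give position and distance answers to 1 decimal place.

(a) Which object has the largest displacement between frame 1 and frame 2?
the pink circle

(moved 4.5; next 3.0)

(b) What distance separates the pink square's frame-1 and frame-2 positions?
0.5

The pink square moved from (5.1, 9.0) to (5.6, 9.1), a distance of √(0.5² + 0.1²) ≈ 0.5.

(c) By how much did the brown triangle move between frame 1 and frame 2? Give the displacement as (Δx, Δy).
(-2.2, 1.1)

The brown triangle was at (10.3, 2.1) in frame 1 and (8.1, 3.2) in frame 2.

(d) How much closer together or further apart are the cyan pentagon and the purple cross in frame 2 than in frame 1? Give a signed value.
-1.0

Distance in frame 1: 4.0. Distance in frame 2: 3.0.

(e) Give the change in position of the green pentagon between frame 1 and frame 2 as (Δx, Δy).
(-1.3, 0.9)

The green pentagon was at (4.7, 1.9) in frame 1 and (3.4, 2.8) in frame 2.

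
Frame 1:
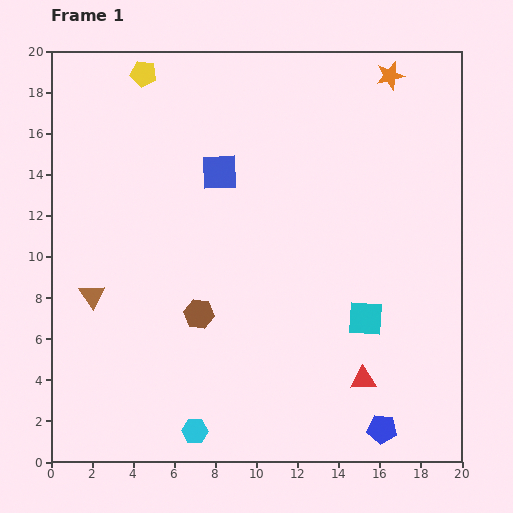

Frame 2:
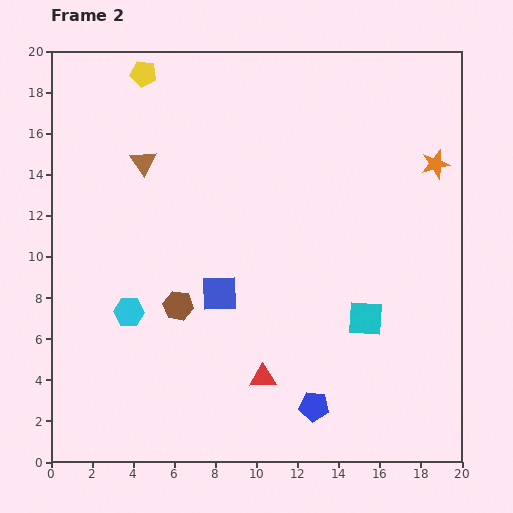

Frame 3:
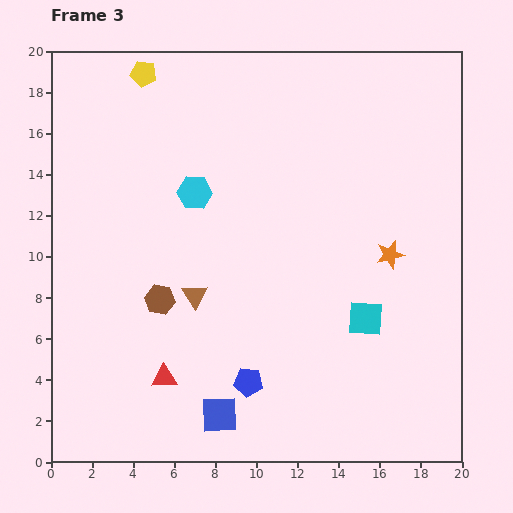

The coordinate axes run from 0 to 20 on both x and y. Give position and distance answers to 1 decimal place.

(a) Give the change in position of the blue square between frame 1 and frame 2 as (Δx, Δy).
(0.0, -5.9)

The blue square was at (8.2, 14.1) in frame 1 and (8.2, 8.2) in frame 2.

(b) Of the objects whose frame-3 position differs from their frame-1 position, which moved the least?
the brown hexagon

(moved 2.0)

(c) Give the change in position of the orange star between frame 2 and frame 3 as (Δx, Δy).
(-2.2, -4.4)

The orange star was at (18.7, 14.5) in frame 2 and (16.5, 10.1) in frame 3.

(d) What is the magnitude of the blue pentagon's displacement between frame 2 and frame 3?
3.4

The blue pentagon moved from (12.8, 2.7) to (9.6, 3.9), a distance of √(3.2² + 1.2²) ≈ 3.4.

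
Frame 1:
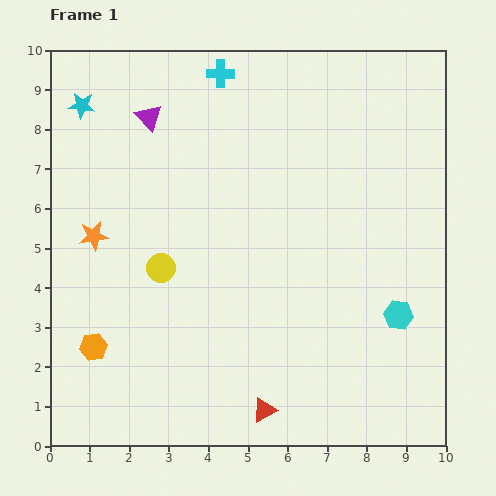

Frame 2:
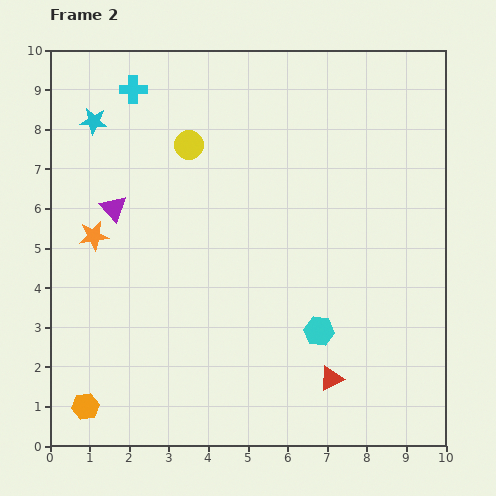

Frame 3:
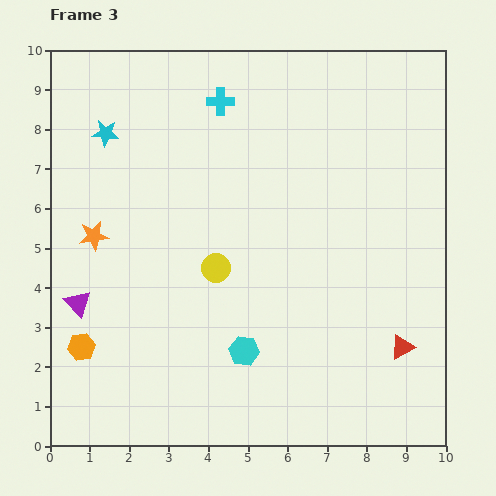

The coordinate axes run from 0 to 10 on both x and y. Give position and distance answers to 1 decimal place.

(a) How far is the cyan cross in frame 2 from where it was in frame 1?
2.2

The cyan cross moved from (4.3, 9.4) to (2.1, 9.0), a distance of √(2.2² + 0.4²) ≈ 2.2.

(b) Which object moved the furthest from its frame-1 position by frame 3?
the purple triangle

(moved 5.0; next 4.0)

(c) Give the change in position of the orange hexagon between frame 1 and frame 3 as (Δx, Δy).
(-0.3, 0.0)

The orange hexagon was at (1.1, 2.5) in frame 1 and (0.8, 2.5) in frame 3.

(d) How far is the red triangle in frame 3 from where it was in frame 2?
2.0

The red triangle moved from (7.1, 1.7) to (8.9, 2.5), a distance of √(1.8² + 0.8²) ≈ 2.0.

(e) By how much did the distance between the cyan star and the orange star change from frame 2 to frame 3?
-0.3

Distance in frame 2: 2.9. Distance in frame 3: 2.6.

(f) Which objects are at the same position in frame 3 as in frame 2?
the orange star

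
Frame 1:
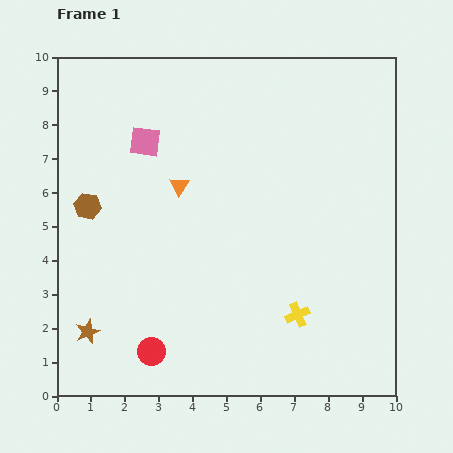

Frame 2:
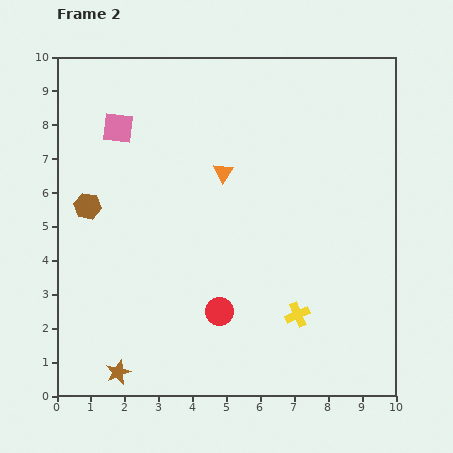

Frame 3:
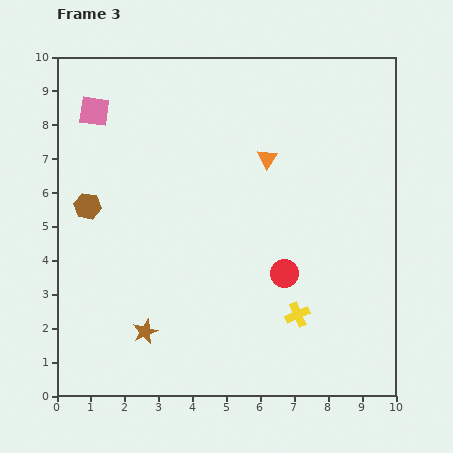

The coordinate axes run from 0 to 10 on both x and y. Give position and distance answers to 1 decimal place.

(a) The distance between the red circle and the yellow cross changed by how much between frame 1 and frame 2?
-2.1

Distance in frame 1: 4.4. Distance in frame 2: 2.3.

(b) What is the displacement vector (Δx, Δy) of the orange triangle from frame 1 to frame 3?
(2.6, 0.8)

The orange triangle was at (3.6, 6.2) in frame 1 and (6.2, 7.0) in frame 3.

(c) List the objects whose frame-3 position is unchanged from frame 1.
the yellow cross, the brown hexagon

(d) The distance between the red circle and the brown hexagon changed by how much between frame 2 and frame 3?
+1.1

Distance in frame 2: 5.0. Distance in frame 3: 6.1.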